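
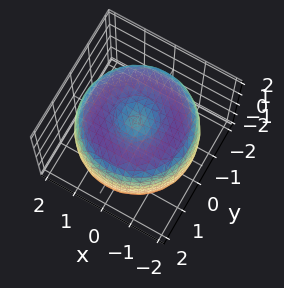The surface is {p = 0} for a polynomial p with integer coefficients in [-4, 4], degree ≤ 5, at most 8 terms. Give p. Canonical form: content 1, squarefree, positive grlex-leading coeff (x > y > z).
1. The degree is 4 — the shape is more complex than any degree-3 surface.
2. Symmetries: every cross-section ⟂ z is a circle, so x, y appear only via x² + y².
3. Checking where it meets the axes: a circular section at z = 1 has radius between 1 and 2; among the integer gridlines, it crosses the z-axis at z ∈ {-1, 1}.
4. Putting this together gives p.

x^4 + 2*x^2*y^2 + y^4 - 3*x^2 - 3*y^2 + 2*z^2 - 2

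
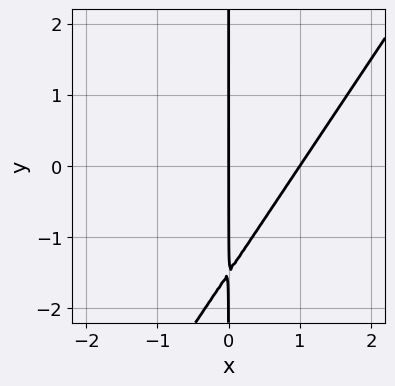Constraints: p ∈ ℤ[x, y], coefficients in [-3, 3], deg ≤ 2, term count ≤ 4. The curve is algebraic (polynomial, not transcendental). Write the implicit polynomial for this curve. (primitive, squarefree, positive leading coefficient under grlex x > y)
1. The degree is 2 — the shape is more complex than any degree-1 curve.
2. Against the integer gridlines: every point of the y-axis in the box is on the curve; among the integer gridlines, it crosses the x-axis at x ∈ {0, 1}.
3. Solving for integer coefficients yields p as stated.

3*x^2 - 2*x*y - 3*x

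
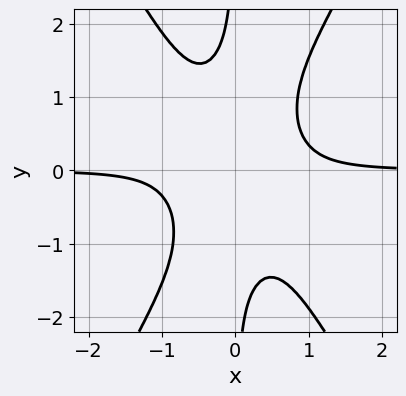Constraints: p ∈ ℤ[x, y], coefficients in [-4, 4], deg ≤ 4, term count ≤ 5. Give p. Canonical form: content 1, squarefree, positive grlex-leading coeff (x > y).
deg p = 4. The shape is more complex than any degree-3 curve.
From the visible intercepts: it misses every integer gridline on the x-axis; it misses every integer gridline on the y-axis.
Fitting integer coefficients to these (and the overall shape) gives p.

3*x^3*y - x*y^3 - 1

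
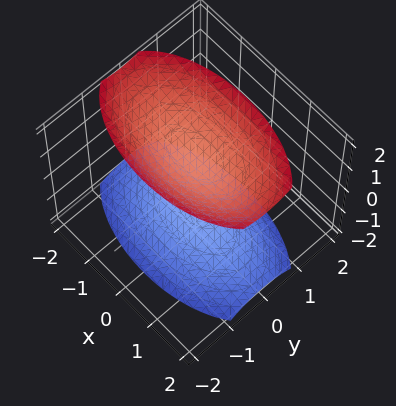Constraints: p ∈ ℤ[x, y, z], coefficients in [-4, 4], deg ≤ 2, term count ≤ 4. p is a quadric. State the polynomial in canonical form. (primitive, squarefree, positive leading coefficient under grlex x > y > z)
First, I count 2 distinct pieces.
Next, degree: two sheets facing apart; a quadric, so deg p = 2.
Next, symmetries: it's symmetric under z → −z, forcing even powers of z; the y ↦ −y reflection is a symmetry, so y appears only in even powers; mirror symmetry x ↦ −x ⇒ only even powers of x.
Next, from the axis intercepts and sections: no y-intercept at any integer in the box; it misses every integer gridline on the x-axis.
Finally, together with the visible shape, these determine p as stated.

x^2 + 3*y^2 - 2*z^2 + 3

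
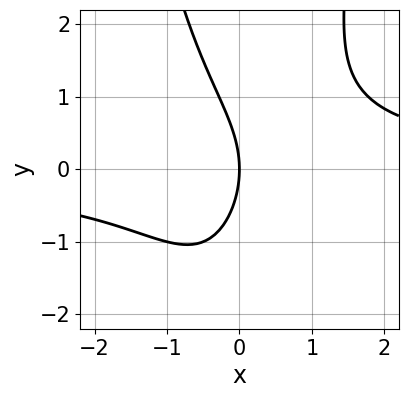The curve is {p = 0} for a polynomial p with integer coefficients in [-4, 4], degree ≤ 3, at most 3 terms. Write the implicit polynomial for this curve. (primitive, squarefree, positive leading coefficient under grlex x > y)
The degree is 3 — a generic line meets the curve in up to 3 points.
Against the integer gridlines: one y-axis crossing is at y = 0; it crosses the x-axis at the gridline x = 0.
Matching integer coefficients to the picture gives p.

2*x^2*y - y^2 - 3*x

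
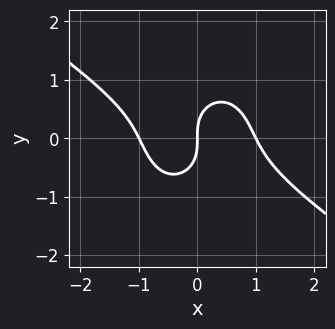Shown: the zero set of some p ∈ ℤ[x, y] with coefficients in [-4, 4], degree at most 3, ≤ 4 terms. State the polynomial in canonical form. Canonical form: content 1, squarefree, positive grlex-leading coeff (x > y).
First, the degree is 3 — the shape is more complex than any degree-2 curve.
Then, checking where it meets the axes: it meets the y-axis at y = 0 (among the integer gridlines); among the integer gridlines, it crosses the x-axis at x ∈ {-1, 0, 1}.
Finally, these observations pin down the coefficients.

x^3 + x^2*y + y^3 - x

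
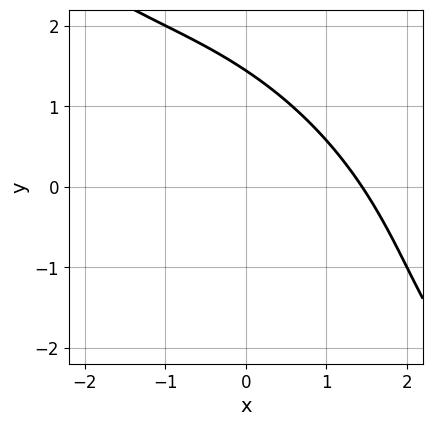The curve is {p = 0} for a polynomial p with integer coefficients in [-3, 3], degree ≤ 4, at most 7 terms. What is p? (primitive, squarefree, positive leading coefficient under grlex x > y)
x^3 + 2*x^2*y + 2*x*y^2 + y^3 - 3

The degree is 3 — no degree-2 curve has this shape.
Matching integer coefficients to the picture gives p.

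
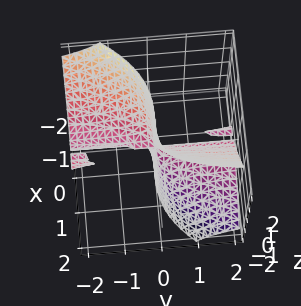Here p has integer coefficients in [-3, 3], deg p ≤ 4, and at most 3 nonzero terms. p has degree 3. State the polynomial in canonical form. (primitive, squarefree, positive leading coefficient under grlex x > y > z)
1. Degree: no degree-2 surface has this shape, so deg p = 3.
2. From the axis intercepts and sections: it meets the x-axis at x = 0 (among the integer gridlines); every point of the z-axis in the box is on the surface.
3. Fitting integer coefficients to these (and the overall shape) gives p. Check: (0, -2, 0) on the y-axis lies on the surface, and p(0, -2, 0) = 0. ✓

x^3 + x*y*z - y*z^2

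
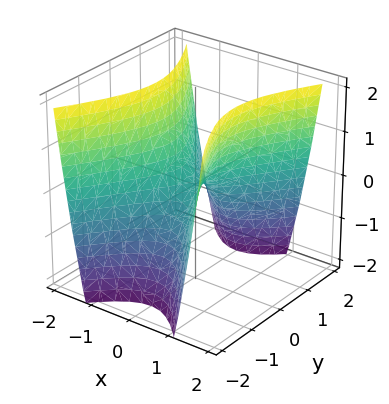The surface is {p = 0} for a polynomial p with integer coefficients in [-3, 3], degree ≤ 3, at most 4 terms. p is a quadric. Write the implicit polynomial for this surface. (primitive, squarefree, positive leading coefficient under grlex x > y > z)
2*x^2 - y^2 - z

First, the degree is 2 — a hyperbolic paraboloid; a quadric.
Next, symmetries: mirror symmetry y ↦ −y ⇒ only even powers of y; mirror symmetry x ↦ −x ⇒ only even powers of x.
Then, from the axis intercepts and sections: it meets the y-axis at y = 0 (among the integer gridlines); it meets the z-axis at z = 0 (among the integer gridlines); one x-axis crossing is at x = 0.
Finally, putting this together gives p.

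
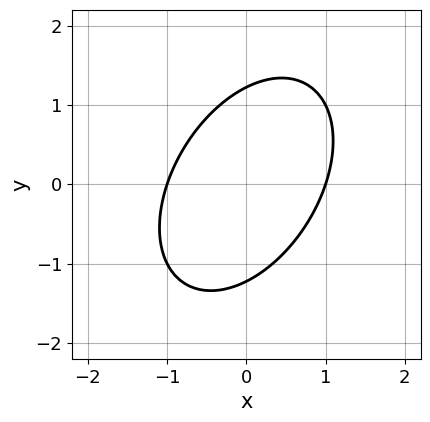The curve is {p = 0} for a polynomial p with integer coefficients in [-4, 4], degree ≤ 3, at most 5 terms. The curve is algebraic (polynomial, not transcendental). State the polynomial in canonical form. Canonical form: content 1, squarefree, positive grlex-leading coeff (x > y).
3*x^2 - 2*x*y + 2*y^2 - 3

First, the degree is 2 — the shape is more complex than any degree-1 curve.
Then, from the visible intercepts: the x-axis gridline crossings are at x ∈ {-1, 1}.
Finally, putting this together gives p.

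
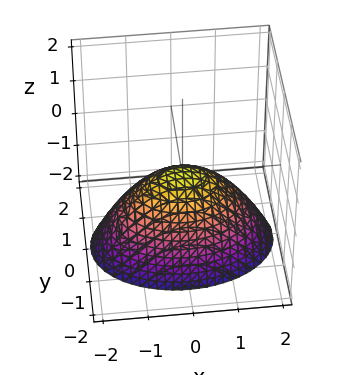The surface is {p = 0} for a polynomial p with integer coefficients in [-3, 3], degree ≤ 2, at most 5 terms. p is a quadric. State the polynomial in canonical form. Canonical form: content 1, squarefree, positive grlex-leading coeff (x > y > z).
x^2 + 2*y^2 + 2*z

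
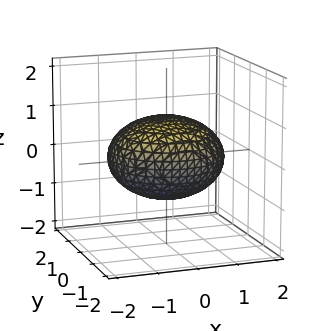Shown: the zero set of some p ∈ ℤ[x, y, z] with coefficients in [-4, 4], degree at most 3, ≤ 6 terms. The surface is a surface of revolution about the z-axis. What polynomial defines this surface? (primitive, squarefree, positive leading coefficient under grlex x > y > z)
x^2 + y^2 + 2*z^2 - 2

Degree: the shape is more complex than any degree-1 surface, so deg p = 2.
By symmetry, every cross-section ⟂ z is a circle, so x, y appear only via x² + y².
Observable constraints: a circular section at z = 0 has radius between 1 and 2; among the integer gridlines, it crosses the z-axis at z ∈ {-1, 1}.
Solving for integer coefficients yields p as stated.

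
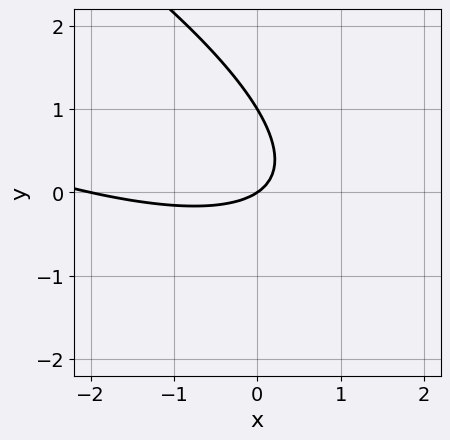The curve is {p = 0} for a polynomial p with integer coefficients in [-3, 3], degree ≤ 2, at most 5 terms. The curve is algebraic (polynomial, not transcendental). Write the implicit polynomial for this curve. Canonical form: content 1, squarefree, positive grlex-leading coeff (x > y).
x^2 + 3*x*y + 3*y^2 + 2*x - 3*y

The degree is 2 — the shape is more complex than any degree-1 curve.
Observable constraints: the y-axis gridline crossings are at y ∈ {0, 1}; among the integer gridlines, it crosses the x-axis at x ∈ {-2, 0}.
Matching integer coefficients to the picture gives p.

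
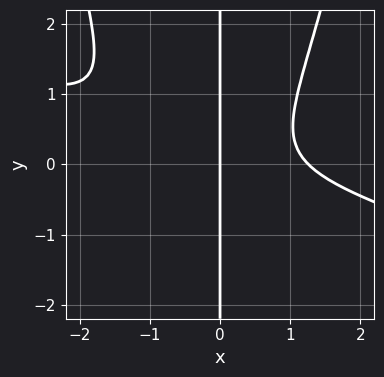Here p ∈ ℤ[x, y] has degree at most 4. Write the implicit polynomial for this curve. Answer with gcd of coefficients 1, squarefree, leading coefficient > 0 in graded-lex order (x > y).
x^4 + 3*x^3*y - 3*x*y^2 - 2*x

1. deg p = 4. The shape is more complex than any degree-3 curve.
2. From the axis intercepts and sections: it crosses the x-axis at the gridline x = 0; every point of the y-axis in the box is on the curve.
3. Fitting integer coefficients to these (and the overall shape) gives p.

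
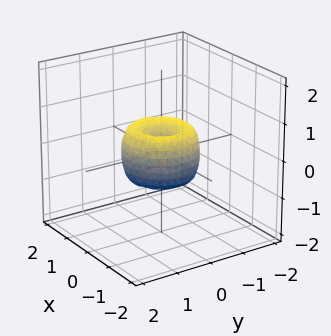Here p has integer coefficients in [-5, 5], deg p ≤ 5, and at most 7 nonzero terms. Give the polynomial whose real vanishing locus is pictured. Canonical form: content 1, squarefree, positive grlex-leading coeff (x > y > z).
2*x^4 + 4*x^2*y^2 + 2*y^4 - 2*x^2 - 2*y^2 + z^2

First, deg p = 4.
Then, by symmetry, the surface is invariant under rotation about z: p = q(x² + y², z).
Next, checking where it meets the axes: a circular section at z = 0 has radius exactly 1; the x-axis gridline crossings are at x ∈ {-1, 0, 1}.
Finally, fitting integer coefficients to these (and the overall shape) gives p.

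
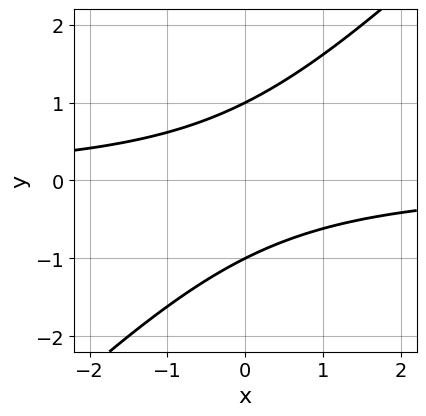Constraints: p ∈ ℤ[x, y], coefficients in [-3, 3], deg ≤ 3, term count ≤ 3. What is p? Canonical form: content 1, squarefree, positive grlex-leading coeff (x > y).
(a) Degree: a generic line meets the curve in up to 2 points, so deg p = 2.
(b) From the axis intercepts and sections: among the integer gridlines, it crosses the y-axis at y ∈ {-1, 1}; no x-intercept at any integer in the box.
(c) Together with the visible shape, these determine p as stated.

x*y - y^2 + 1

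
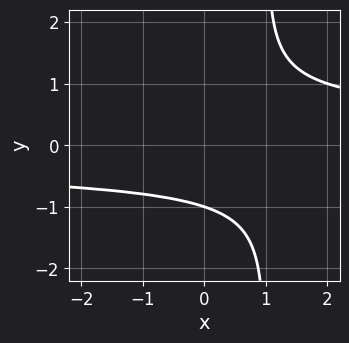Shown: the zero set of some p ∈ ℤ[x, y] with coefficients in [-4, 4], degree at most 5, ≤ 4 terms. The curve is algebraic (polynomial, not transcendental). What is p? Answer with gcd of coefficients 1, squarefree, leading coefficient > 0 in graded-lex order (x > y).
x*y^3 - y^3 - 1

The degree is 4 — no degree-3 curve has this shape.
From the axis intercepts and sections: no x-intercept at any integer in the box; it crosses the y-axis at the gridline y = -1.
Together with the visible shape, these determine p as stated.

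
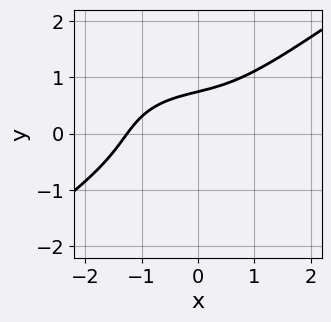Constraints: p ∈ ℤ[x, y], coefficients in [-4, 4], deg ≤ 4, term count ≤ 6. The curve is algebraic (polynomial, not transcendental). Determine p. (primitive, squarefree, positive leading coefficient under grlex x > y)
x^3 - 3*y^3 + 2*x*y - y + 2

The degree is 3 — a generic line meets the curve in up to 3 points.
Solving for integer coefficients yields p as stated.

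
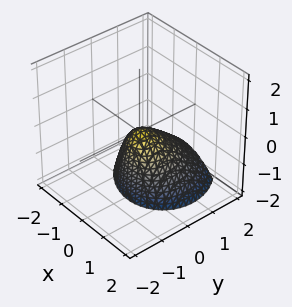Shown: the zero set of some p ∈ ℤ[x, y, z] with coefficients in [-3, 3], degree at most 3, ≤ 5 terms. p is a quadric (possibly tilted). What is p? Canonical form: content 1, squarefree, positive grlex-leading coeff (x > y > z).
First, degree: a generic line meets the surface in up to 2 points, so deg p = 2.
Next, from the visible intercepts: it meets the z-axis at z = 0 (among the integer gridlines); it crosses the y-axis at the gridline y = 0; it crosses the x-axis at the gridline x = 0.
Finally, these observations pin down the coefficients.

3*x^2 + x*y + 3*y^2 + 3*y*z + 2*z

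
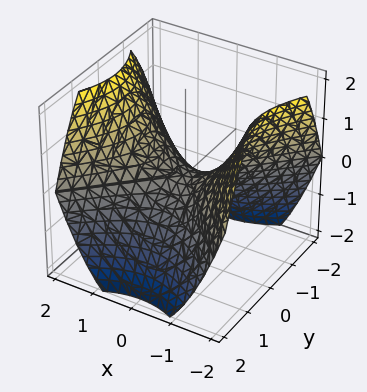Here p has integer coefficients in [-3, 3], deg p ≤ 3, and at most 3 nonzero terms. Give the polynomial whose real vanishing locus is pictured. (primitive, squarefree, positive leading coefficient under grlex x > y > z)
1. deg p = 2.
2. Symmetries: it's symmetric under y → −y, forcing even powers of y; it's symmetric under x → −x, forcing even powers of x.
3. Against the integer gridlines: it crosses the z-axis at the gridline z = 0; it meets the y-axis at y = 0 (among the integer gridlines); it crosses the x-axis at the gridline x = 0.
4. Matching integer coefficients to the picture gives p.

2*x^2 - 2*y^2 - 3*z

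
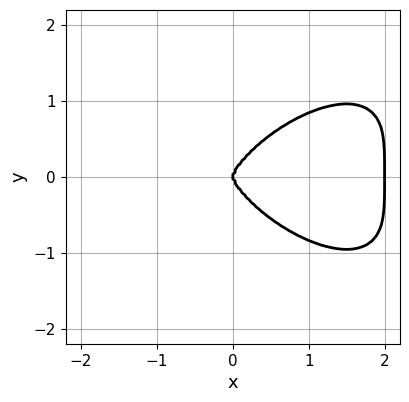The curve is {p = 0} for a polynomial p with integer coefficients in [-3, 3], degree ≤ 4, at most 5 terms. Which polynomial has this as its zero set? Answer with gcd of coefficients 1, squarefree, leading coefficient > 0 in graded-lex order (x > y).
deg p = 4.
Symmetries: mirror symmetry y ↦ −y ⇒ only even powers of y.
Against the integer gridlines: it crosses the y-axis at the gridline y = 0; among the integer gridlines, it crosses the x-axis at x ∈ {0, 2}.
Putting this together gives p.

x^4 + 2*y^4 - 2*x^3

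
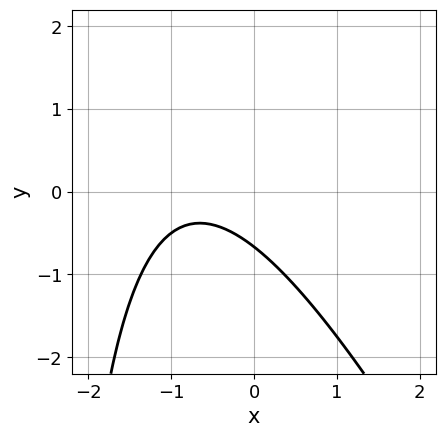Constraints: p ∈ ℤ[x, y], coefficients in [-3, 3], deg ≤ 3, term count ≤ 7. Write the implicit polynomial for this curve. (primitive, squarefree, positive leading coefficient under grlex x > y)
First, degree: a generic line meets the curve in up to 2 points, so deg p = 2.
Next, from the visible intercepts: no x-intercept at any integer in the box.
Finally, these observations pin down the coefficients.

2*x^2 + x*y + 3*x + 3*y + 2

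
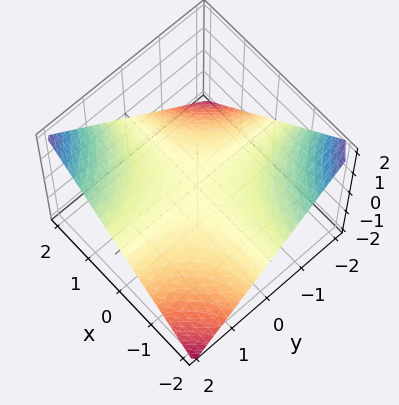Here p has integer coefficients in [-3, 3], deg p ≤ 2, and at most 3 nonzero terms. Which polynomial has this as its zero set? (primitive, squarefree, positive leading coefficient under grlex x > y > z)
x*y - 2*z

1. The degree is 2 — a hyperbolic paraboloid; a quadric.
2. From the visible intercepts: one z-axis crossing is at z = 0; the visible x-axis segment lies entirely on the surface.
3. Putting this together gives p. Check: (0, 1, 0) on the y-axis lies on the surface, and p(0, 1, 0) = 0. ✓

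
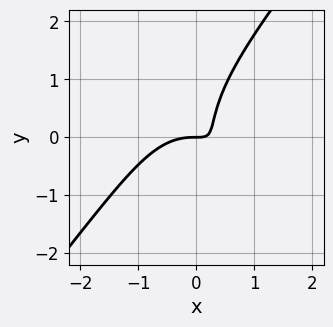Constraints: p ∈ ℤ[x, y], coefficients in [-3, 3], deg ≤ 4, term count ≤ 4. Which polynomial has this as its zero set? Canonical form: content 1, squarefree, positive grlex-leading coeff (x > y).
1. deg p = 3.
2. Reading off the gridlines: one y-axis crossing is at y = 0; it crosses the x-axis at the gridline x = 0.
3. Assembling these constraints gives the stated polynomial.

2*x^3 - y^3 + 3*x*y - y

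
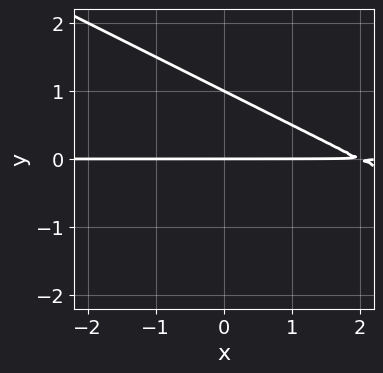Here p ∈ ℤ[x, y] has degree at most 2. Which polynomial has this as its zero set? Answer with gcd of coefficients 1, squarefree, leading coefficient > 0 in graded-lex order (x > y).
(a) The degree is 2 — a generic line meets the curve in up to 2 points.
(b) From the axis intercepts and sections: the y-axis gridline crossings are at y ∈ {0, 1}; the visible x-axis segment lies entirely on the curve.
(c) Together with the visible shape, these determine p as stated.

x*y + 2*y^2 - 2*y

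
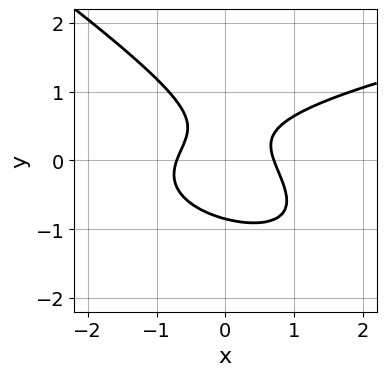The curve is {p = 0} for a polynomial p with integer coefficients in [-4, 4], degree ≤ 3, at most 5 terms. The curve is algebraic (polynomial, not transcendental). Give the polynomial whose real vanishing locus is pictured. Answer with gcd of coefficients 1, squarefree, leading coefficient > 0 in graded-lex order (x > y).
2*x*y^2 + 3*y^3 - 2*x^2 - y + 1

Degree: no degree-2 curve has this shape, so deg p = 3.
The integer polynomial consistent with all of this is the stated p.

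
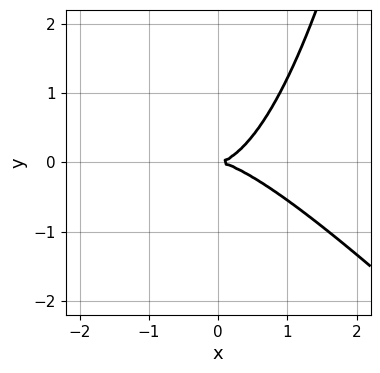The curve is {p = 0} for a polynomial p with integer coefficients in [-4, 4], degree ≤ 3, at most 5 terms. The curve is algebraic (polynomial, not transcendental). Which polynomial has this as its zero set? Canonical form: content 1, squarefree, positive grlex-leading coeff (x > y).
deg p = 3. The shape is more complex than any degree-2 curve.
Checking where it meets the axes: one y-axis crossing is at y = 0; one x-axis crossing is at x = 0.
Solving for integer coefficients yields p as stated.

2*x^3 + 2*x^2*y - 3*y^2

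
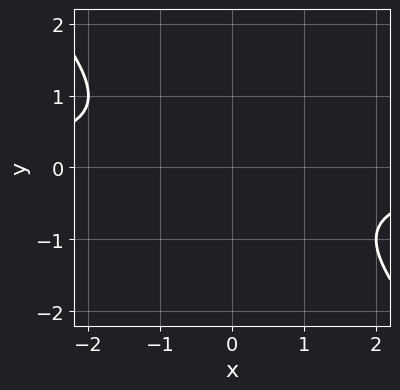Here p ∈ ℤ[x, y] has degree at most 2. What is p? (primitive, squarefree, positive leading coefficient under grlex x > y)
x*y + y^2 + 1

(a) Degree: no degree-1 curve has this shape, so deg p = 2.
(b) Checking where it meets the axes: no y-intercept at any integer in the box; no x-intercept at any integer in the box.
(c) Solving for integer coefficients yields p as stated.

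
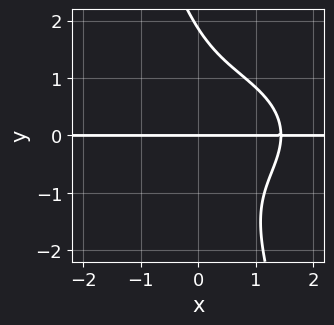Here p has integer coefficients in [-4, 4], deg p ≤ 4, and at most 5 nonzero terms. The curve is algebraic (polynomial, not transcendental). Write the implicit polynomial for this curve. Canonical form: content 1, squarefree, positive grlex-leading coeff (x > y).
x^3*y + 3*x*y^3 + y^4 - y^3 - 3*y

deg p = 4. A generic line meets the curve in up to 4 points.
Against the integer gridlines: one y-axis crossing is at y = 0; every point of the x-axis in the box is on the curve.
These observations pin down the coefficients.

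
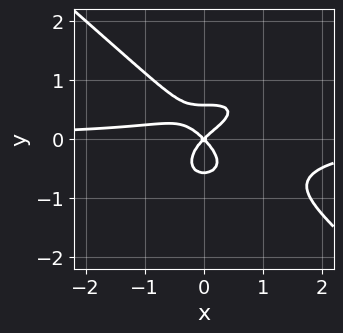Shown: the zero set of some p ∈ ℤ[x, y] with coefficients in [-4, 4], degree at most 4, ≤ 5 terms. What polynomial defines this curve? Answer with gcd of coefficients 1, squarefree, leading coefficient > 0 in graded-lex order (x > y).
(a) deg p = 4. No degree-3 curve has this shape.
(b) From the axis intercepts and sections: it meets the x-axis at x = 0 (among the integer gridlines); one y-axis crossing is at y = 0.
(c) These observations pin down the coefficients.

2*x^3*y + 3*y^4 - 2*x^2*y + x^2 - y^2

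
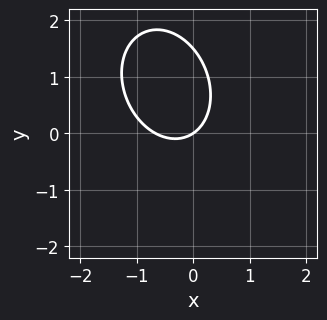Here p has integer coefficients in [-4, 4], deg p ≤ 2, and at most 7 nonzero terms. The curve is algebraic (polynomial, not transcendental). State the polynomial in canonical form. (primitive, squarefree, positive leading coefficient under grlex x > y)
3*x^2 + x*y + 2*y^2 + 2*x - 3*y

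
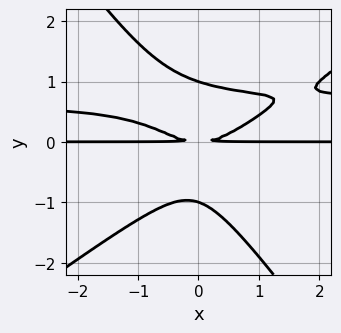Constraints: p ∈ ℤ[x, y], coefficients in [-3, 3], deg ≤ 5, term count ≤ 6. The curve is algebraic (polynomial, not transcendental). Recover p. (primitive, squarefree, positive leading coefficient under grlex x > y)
3*x^2*y^2 - 2*x*y^3 - 3*y^4 - 2*x^2*y + 3*y^2

Degree: the shape is more complex than any degree-3 curve, so deg p = 4.
From the axis intercepts and sections: among the integer gridlines, it crosses the y-axis at y ∈ {-1, 1}; the visible x-axis segment lies entirely on the curve.
Putting this together gives p.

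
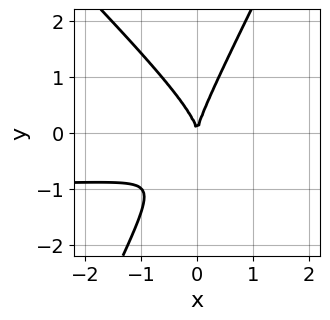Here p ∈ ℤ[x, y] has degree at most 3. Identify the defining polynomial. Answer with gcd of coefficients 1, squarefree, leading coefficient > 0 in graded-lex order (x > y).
2*x^2*y + x*y^2 - y^3 + 2*x^2

(a) deg p = 3.
(b) Against the integer gridlines: one y-axis crossing is at y = 0; it meets the x-axis at x = 0 (among the integer gridlines).
(c) Matching integer coefficients to the picture gives p.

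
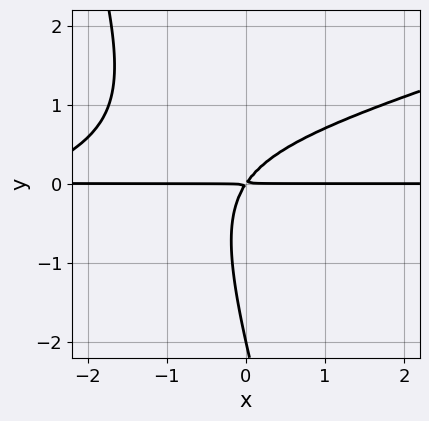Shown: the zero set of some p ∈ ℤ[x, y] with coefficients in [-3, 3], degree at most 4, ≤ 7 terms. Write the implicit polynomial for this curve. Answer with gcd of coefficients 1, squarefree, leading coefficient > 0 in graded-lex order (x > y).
x^2*y - 3*x*y^2 - y^3 + 3*x*y - 2*y^2

(a) deg p = 3. The shape is more complex than any degree-2 curve.
(b) From the axis intercepts and sections: it meets the y-axis at y = -2 (among the integer gridlines); every point of the x-axis in the box is on the curve.
(c) Putting this together gives p.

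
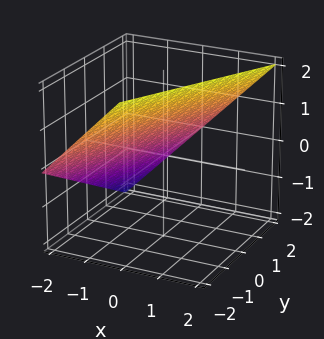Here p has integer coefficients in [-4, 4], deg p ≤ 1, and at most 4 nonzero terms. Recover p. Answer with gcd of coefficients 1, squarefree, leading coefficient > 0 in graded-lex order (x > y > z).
2*x - y - 2*z + 2

Degree: every cross-section is a straight line — this is a plane, so deg p = 1.
Checking where it meets the axes: it meets the z-axis at z = 1 (among the integer gridlines); one x-axis crossing is at x = -1; it meets the y-axis at y = 2 (among the integer gridlines).
These observations pin down the coefficients.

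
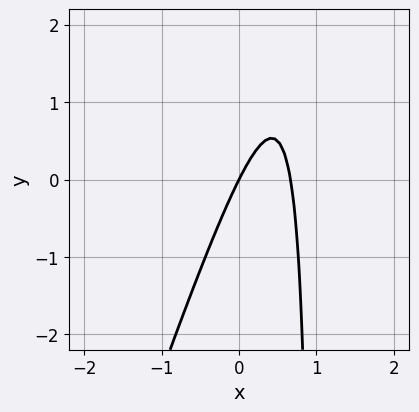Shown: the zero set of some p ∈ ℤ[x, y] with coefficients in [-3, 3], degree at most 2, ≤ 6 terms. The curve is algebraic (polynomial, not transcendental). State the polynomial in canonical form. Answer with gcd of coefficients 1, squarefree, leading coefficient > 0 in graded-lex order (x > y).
3*x^2 - x*y - 2*x + y

First, deg p = 2.
Then, against the integer gridlines: it crosses the x-axis at the gridline x = 0; it crosses the y-axis at the gridline y = 0.
Finally, putting this together gives p.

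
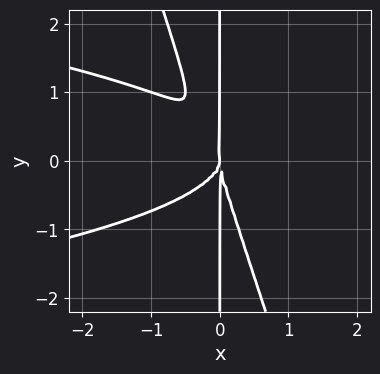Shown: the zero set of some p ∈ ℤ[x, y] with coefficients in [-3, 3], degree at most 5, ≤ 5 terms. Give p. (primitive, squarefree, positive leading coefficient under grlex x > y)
3*x^2*y^2 + x*y^3 + 2*x^3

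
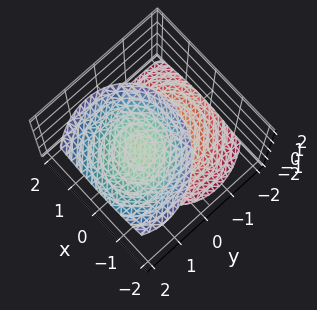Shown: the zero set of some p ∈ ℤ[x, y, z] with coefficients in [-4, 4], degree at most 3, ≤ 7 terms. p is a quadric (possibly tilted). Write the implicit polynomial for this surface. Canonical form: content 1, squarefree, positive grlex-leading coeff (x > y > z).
(a) There are 2 components. Treating them together as one polynomial.
(b) Degree: a generic line meets the surface in up to 2 points, so deg p = 2.
(c) From the visible intercepts: the surface avoids every integer x-axis point in the box; it misses every integer gridline on the y-axis.
(d) Matching integer coefficients to the picture gives p. Check: (0, 0, -1) on the z-axis lies on the surface, and p(0, 0, -1) = 0. ✓

3*x^2 + x*y + 3*y^2 - 3*y*z - 2*z^2 + 2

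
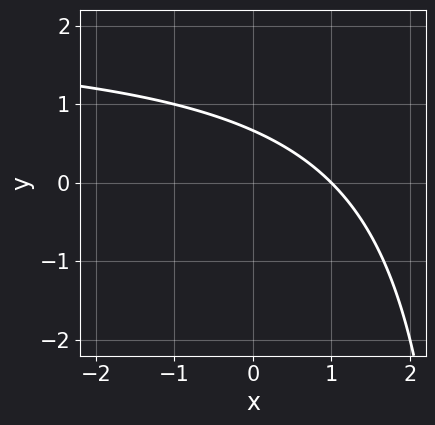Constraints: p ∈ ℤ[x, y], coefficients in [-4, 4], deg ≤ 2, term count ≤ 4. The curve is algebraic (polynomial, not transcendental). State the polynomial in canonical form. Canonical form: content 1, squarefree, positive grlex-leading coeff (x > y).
x*y - 2*x - 3*y + 2

Degree: the shape is more complex than any degree-1 curve, so deg p = 2.
Reading off the gridlines: it meets the x-axis at x = 1 (among the integer gridlines).
Matching integer coefficients to the picture gives p.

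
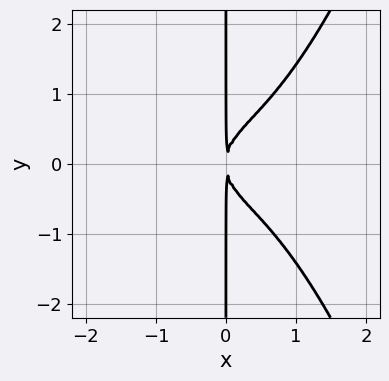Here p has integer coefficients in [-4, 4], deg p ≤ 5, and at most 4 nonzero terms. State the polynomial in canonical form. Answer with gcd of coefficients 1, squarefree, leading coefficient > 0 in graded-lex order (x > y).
(a) deg p = 4. The shape is more complex than any degree-3 curve.
(b) Symmetries: the y ↦ −y reflection is a symmetry, so y appears only in even powers.
(c) From the visible intercepts: every point of the y-axis in the box is on the curve.
(d) These observations pin down the coefficients.

x^4 - x*y^2 + x^2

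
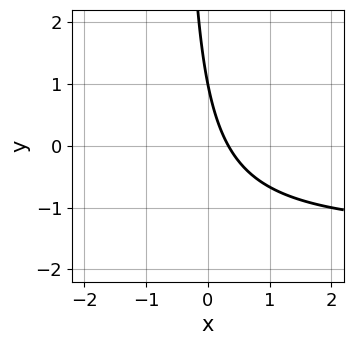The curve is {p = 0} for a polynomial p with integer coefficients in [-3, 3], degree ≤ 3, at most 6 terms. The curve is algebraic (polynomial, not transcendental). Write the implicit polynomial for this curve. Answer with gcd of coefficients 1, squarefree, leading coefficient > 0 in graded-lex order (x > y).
2*x*y + 3*x + y - 1

(a) Degree: a generic line meets the curve in up to 2 points, so deg p = 2.
(b) Checking where it meets the axes: it crosses the y-axis at the gridline y = 1.
(c) Solving for integer coefficients yields p as stated.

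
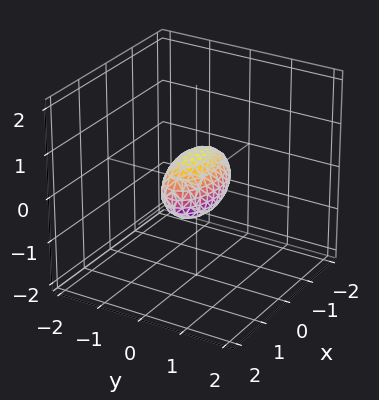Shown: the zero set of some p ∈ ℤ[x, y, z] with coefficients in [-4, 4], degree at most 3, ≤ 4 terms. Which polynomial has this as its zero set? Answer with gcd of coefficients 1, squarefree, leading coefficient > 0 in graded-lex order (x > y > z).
1. Degree: bounded and convex; a quadric, so deg p = 2.
2. Symmetries: mirror symmetry x ↦ −x ⇒ only even powers of x; mirror symmetry z ↦ −z ⇒ only even powers of z; the y ↦ −y reflection is a symmetry, so y appears only in even powers.
3. Against the integer gridlines: the x-axis gridline crossings are at x ∈ {-1, 1}.
4. These observations pin down the coefficients.

x^2 + 3*y^2 + 2*z^2 - 1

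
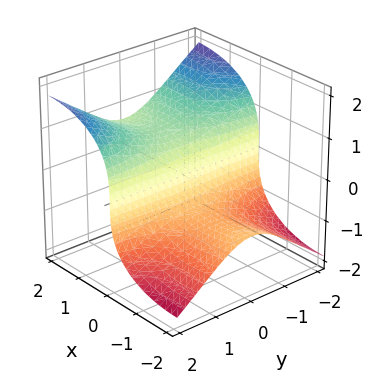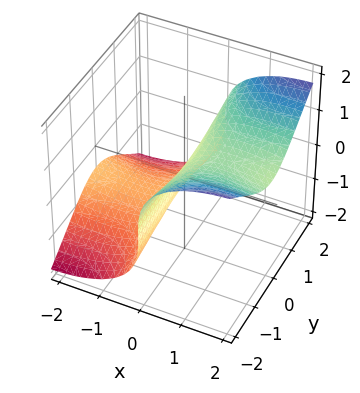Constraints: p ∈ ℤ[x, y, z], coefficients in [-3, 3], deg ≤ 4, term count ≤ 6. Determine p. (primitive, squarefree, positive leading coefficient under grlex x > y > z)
(a) Degree: no degree-2 surface has this shape, so deg p = 3.
(b) Reading off the gridlines: it crosses the x-axis at the gridline x = 0; one z-axis crossing is at z = 0.
(c) Assembling these constraints gives the stated polynomial. Check: (0, -1, 0) on the y-axis lies on the surface, and p(0, -1, 0) = 0. ✓

2*x^2*z - 3*x*y^2 + 3*z^3 - 3*x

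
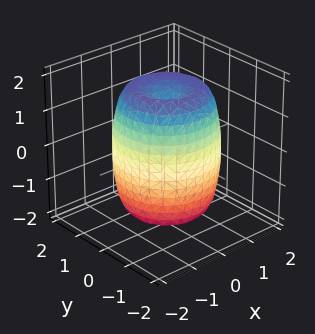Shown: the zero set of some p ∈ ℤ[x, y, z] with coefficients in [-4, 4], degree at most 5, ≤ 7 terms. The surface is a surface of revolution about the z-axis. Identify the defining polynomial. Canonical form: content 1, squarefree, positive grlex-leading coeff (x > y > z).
(a) The degree is 4 — no degree-3 surface has this shape.
(b) Symmetries: the z-axis is an axis of rotation, so x and y enter only as x² + y².
(c) From the visible intercepts: a circular section at z = 0 has radius between 1 and 2.
(d) These observations pin down the coefficients.

2*x^4 + 4*x^2*y^2 + 2*y^4 - 3*x^2 - 3*y^2 + z^2 - 2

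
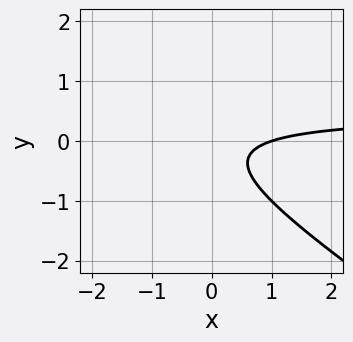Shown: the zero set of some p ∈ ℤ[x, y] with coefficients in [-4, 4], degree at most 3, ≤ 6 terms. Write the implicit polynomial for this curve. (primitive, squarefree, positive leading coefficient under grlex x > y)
2*x*y + 3*y^2 - x + y + 1

First, deg p = 2. The shape is more complex than any degree-1 curve.
Next, reading off the gridlines: one x-axis crossing is at x = 1; no y-intercept at any integer in the box.
Finally, matching integer coefficients to the picture gives p.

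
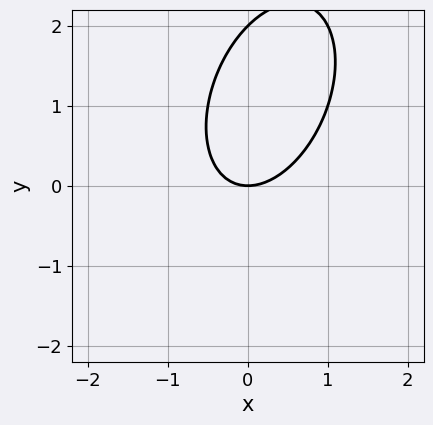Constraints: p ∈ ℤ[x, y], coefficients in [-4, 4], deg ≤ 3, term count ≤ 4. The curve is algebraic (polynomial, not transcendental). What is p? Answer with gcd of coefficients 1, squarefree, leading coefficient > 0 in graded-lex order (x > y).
1. deg p = 2. No degree-1 curve has this shape.
2. Checking where it meets the axes: among the integer gridlines, it crosses the y-axis at y ∈ {0, 2}; it meets the x-axis at x = 0 (among the integer gridlines).
3. Assembling these constraints gives the stated polynomial.

2*x^2 - x*y + y^2 - 2*y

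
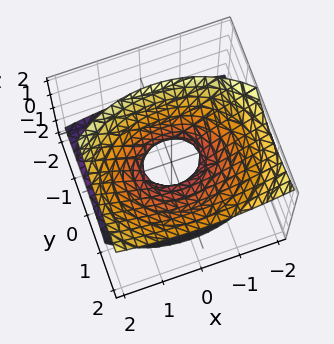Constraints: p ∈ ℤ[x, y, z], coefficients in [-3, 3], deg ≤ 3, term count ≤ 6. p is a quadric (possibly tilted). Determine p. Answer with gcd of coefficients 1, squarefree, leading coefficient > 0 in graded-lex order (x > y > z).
2*x^2 + 3*y^2 - 3*y*z - 3*z^2 - 1

(a) The degree is 2 — a generic line meets the surface in up to 2 points.
(b) Checking where it meets the axes: the surface avoids every integer z-axis point in the box.
(c) The integer polynomial consistent with all of this is the stated p.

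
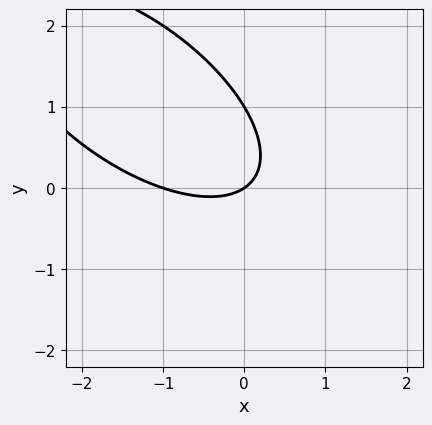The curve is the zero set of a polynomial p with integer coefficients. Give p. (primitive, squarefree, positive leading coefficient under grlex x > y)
2*x^2 + 3*x*y + 3*y^2 + 2*x - 3*y

1. deg p = 2. A generic line meets the curve in up to 2 points.
2. Against the integer gridlines: the y-axis gridline crossings are at y ∈ {0, 1}; the x-axis gridline crossings are at x ∈ {-1, 0}.
3. Solving for integer coefficients yields p as stated.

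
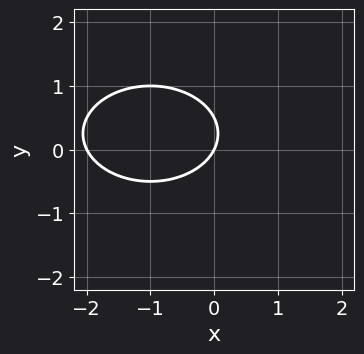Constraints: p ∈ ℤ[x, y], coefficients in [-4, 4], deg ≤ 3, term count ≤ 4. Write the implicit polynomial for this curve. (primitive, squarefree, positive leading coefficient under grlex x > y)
x^2 + 2*y^2 + 2*x - y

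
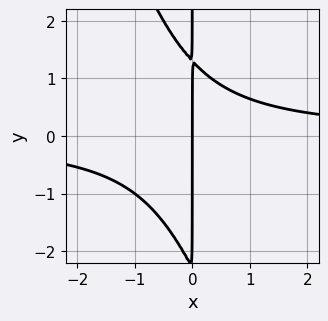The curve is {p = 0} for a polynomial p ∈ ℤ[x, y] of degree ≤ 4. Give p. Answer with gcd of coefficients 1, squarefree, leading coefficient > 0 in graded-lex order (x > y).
(a) The degree is 3 — no degree-2 curve has this shape.
(b) Reading off the gridlines: one x-axis crossing is at x = 0; every point of the y-axis in the box is on the curve.
(c) Matching integer coefficients to the picture gives p.

3*x^2*y + x*y^2 + x*y - 3*x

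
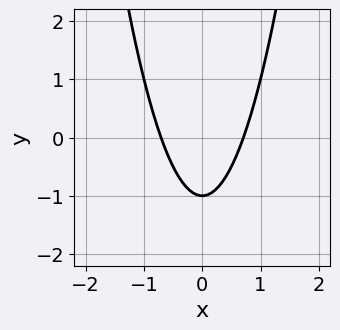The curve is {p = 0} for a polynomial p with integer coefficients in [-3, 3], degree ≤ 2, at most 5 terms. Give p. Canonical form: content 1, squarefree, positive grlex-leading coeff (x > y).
2*x^2 - y - 1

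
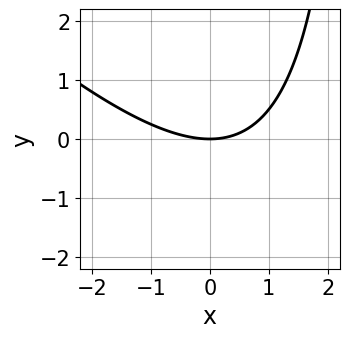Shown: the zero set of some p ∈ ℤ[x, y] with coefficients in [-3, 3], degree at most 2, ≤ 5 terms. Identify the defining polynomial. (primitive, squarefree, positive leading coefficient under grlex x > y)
x^2 + x*y - 3*y

1. The degree is 2 — the shape is more complex than any degree-1 curve.
2. Against the integer gridlines: it meets the y-axis at y = 0 (among the integer gridlines); it crosses the x-axis at the gridline x = 0.
3. These observations pin down the coefficients.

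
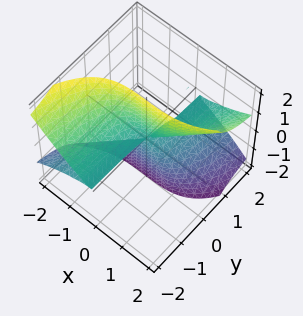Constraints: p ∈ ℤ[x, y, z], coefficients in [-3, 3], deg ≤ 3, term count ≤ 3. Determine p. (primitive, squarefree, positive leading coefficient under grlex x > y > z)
1. The degree is 3 — a generic line meets the surface in up to 3 points.
2. From the visible intercepts: every point of the y-axis in the box is on the surface; it crosses the x-axis at the gridline x = 0.
3. Solving for integer coefficients yields p as stated. Check: (0, 0, 2) on the z-axis lies on the surface, and p(0, 0, 2) = 0. ✓

x^3 - x*y*z - 3*y*z^2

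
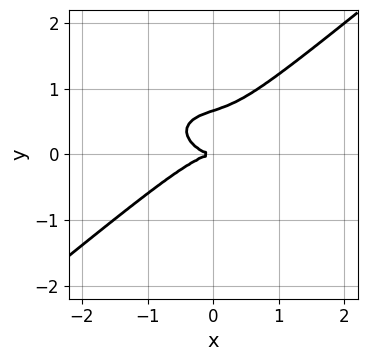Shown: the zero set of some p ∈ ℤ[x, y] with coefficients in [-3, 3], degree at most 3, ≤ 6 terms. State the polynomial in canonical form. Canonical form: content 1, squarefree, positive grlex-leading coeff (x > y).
x^3 + x*y^2 - 3*y^3 + 2*y^2

1. deg p = 3. A generic line meets the curve in up to 3 points.
2. From the axis intercepts and sections: one x-axis crossing is at x = 0; one y-axis crossing is at y = 0.
3. These observations pin down the coefficients.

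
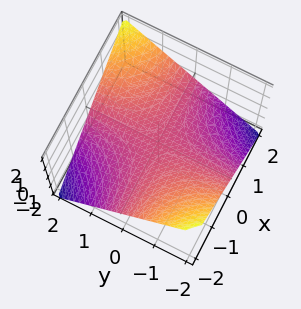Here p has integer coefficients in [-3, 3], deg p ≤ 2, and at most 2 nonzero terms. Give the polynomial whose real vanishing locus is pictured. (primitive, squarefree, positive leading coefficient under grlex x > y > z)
x*y - 2*z

First, the degree is 2 — a saddle surface; a quadric.
Then, against the integer gridlines: one z-axis crossing is at z = 0; the visible x-axis segment lies entirely on the surface.
Finally, these observations pin down the coefficients.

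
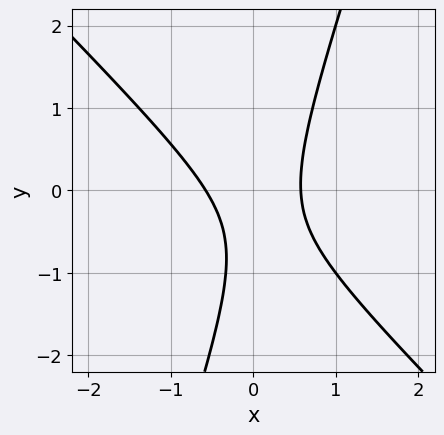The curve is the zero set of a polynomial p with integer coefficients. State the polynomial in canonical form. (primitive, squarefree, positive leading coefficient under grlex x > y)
3*x^2 + 2*x*y - y^2 - y - 1

1. The degree is 2 — a generic line meets the curve in up to 2 points.
2. Observable constraints: the curve avoids every integer y-axis point in the box.
3. Together with the visible shape, these determine p as stated.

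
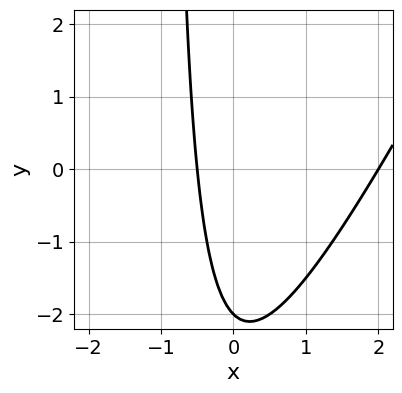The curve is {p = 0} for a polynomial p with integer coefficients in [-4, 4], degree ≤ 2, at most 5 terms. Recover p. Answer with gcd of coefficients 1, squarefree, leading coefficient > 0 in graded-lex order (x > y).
First, the degree is 2 — no degree-1 curve has this shape.
Next, against the integer gridlines: it meets the x-axis at x = 2 (among the integer gridlines); it crosses the y-axis at the gridline y = -2.
Finally, putting this together gives p.

2*x^2 - x*y - 3*x - y - 2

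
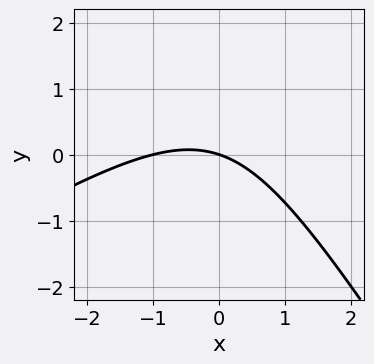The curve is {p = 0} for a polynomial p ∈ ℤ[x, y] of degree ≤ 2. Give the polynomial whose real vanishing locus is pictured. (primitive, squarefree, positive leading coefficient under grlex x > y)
x^2 - x*y - y^2 + x + 3*y

(a) deg p = 2. A generic line meets the curve in up to 2 points.
(b) From the visible intercepts: among the integer gridlines, it crosses the x-axis at x ∈ {-1, 0}; it meets the y-axis at y = 0 (among the integer gridlines).
(c) The integer polynomial consistent with all of this is the stated p.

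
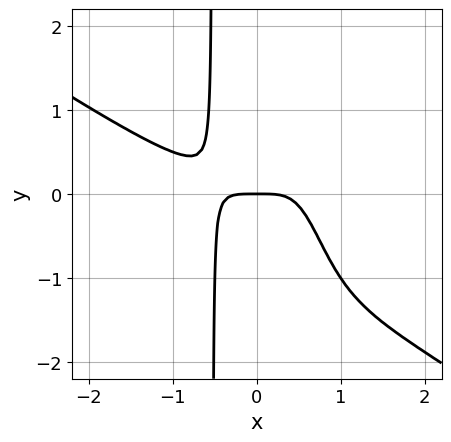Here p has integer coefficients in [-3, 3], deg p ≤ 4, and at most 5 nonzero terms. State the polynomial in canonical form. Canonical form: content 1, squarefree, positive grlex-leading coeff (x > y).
(a) deg p = 4.
(b) From the visible intercepts: it crosses the y-axis at the gridline y = 0; it meets the x-axis at x = 0 (among the integer gridlines).
(c) Together with the visible shape, these determine p as stated.

2*x^4 + 3*x^3*y - 2*x^2*y + y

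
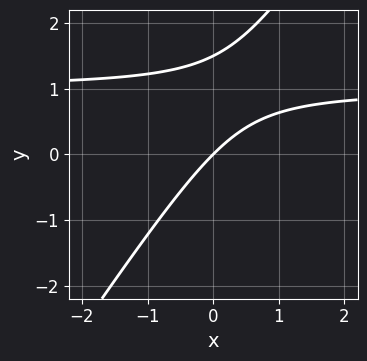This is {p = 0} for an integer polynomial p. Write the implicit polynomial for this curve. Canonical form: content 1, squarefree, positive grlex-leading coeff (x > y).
3*x*y - 2*y^2 - 3*x + 3*y

First, degree: the shape is more complex than any degree-1 curve, so deg p = 2.
Next, checking where it meets the axes: it crosses the y-axis at the gridline y = 0; one x-axis crossing is at x = 0.
Finally, assembling these constraints gives the stated polynomial.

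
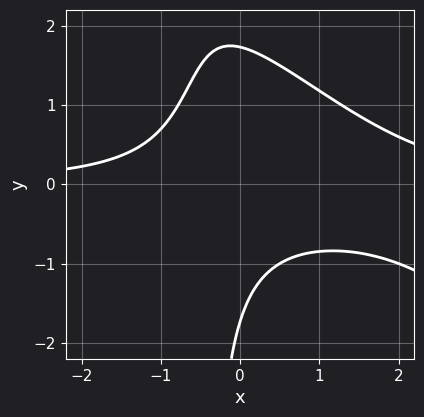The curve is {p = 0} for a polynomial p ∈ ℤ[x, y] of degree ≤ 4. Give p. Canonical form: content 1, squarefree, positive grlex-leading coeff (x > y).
2*x^2*y + 2*x*y^2 - 3*x*y + y^2 - 3

First, degree: the shape is more complex than any degree-2 curve, so deg p = 3.
Then, reading off the gridlines: the curve avoids every integer x-axis point in the box.
Finally, the integer polynomial consistent with all of this is the stated p.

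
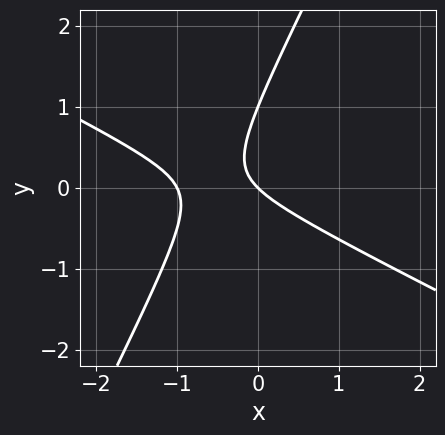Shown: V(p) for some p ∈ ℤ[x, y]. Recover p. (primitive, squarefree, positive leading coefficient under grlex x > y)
2*x^2 + 3*x*y - 2*y^2 + 2*x + 2*y

(a) The degree is 2 — a generic line meets the curve in up to 2 points.
(b) Against the integer gridlines: the y-axis gridline crossings are at y ∈ {0, 1}; the x-axis gridline crossings are at x ∈ {-1, 0}.
(c) Fitting integer coefficients to these (and the overall shape) gives p.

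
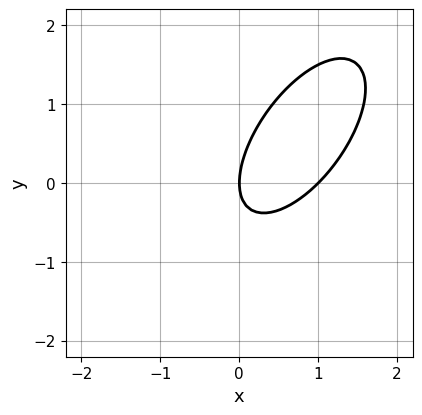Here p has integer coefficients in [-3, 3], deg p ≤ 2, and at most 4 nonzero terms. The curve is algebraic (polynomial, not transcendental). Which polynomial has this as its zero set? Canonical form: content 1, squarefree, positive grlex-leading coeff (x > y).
3*x^2 - 3*x*y + 2*y^2 - 3*x

1. deg p = 2. A generic line meets the curve in up to 2 points.
2. Checking where it meets the axes: the x-axis gridline crossings are at x ∈ {0, 1}; it crosses the y-axis at the gridline y = 0.
3. The integer polynomial consistent with all of this is the stated p.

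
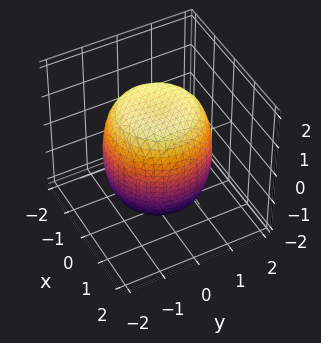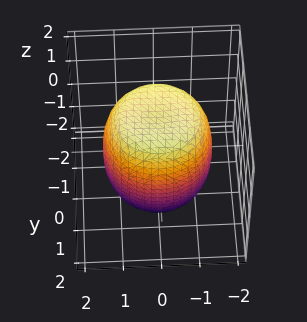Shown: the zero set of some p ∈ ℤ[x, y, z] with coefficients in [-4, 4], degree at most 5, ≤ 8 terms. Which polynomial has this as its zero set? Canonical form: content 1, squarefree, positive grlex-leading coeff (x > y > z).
x^4 + 2*x^2*y^2 + y^4 - x^2 - y^2 + z^2 - 2

1. Degree: the shape is more complex than any degree-3 surface, so deg p = 4.
2. By symmetry, the surface is invariant under rotation about z: p = q(x² + y², z).
3. From the axis intercepts and sections: a circular section at z = -1 has radius between 1 and 2.
4. Fitting integer coefficients to these (and the overall shape) gives p.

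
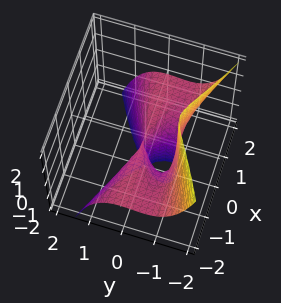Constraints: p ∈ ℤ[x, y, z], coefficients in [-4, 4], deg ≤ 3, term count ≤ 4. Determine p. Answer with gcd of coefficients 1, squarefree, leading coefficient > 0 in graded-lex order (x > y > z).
Degree: a generic line meets the surface in up to 3 points, so deg p = 3.
From the visible intercepts: every point of the x-axis in the box is on the surface; every point of the z-axis in the box is on the surface.
Together with the visible shape, these determine p as stated. Check: (0, -1, 0) on the y-axis lies on the surface, and p(0, -1, 0) = 0. ✓

x^2*z + 2*y^3 + 2*y^2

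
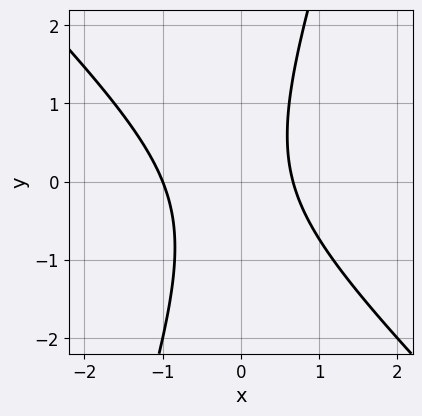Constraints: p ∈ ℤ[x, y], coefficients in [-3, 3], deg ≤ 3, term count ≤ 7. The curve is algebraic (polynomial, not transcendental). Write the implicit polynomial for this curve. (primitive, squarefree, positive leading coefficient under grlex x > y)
Degree: the shape is more complex than any degree-1 curve, so deg p = 2.
Checking where it meets the axes: one x-axis crossing is at x = -1; it misses every integer gridline on the y-axis.
Matching integer coefficients to the picture gives p.

3*x^2 + 2*x*y - y^2 + x - 2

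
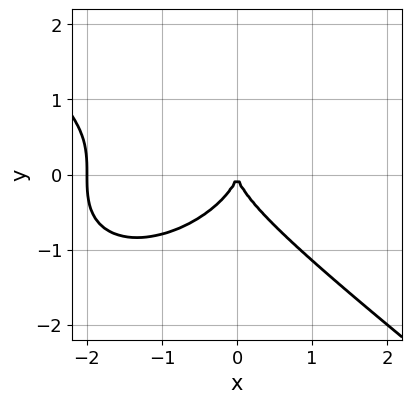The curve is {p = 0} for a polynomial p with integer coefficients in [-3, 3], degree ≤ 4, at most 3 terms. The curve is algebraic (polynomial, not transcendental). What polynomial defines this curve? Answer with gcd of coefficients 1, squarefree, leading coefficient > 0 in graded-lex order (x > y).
x^3 + 2*y^3 + 2*x^2

1. The degree is 3 — the shape is more complex than any degree-2 curve.
2. Observable constraints: it meets the y-axis at y = 0 (among the integer gridlines); among the integer gridlines, it crosses the x-axis at x ∈ {-2, 0}.
3. Together with the visible shape, these determine p as stated.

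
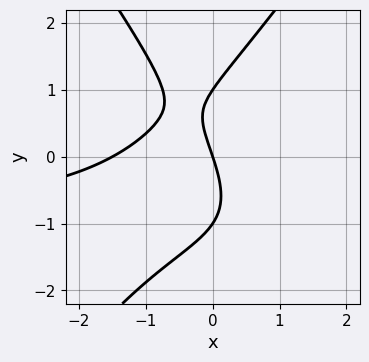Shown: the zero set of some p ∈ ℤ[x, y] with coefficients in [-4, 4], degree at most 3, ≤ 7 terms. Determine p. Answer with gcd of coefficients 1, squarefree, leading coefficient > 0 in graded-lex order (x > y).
First, the degree is 3 — no degree-2 curve has this shape.
Then, from the axis intercepts and sections: among the integer gridlines, it crosses the y-axis at y ∈ {-1, 0, 1}; one x-axis crossing is at x = 0.
Finally, matching integer coefficients to the picture gives p.

2*x^2*y - y^3 + 2*x^2 + 3*x + y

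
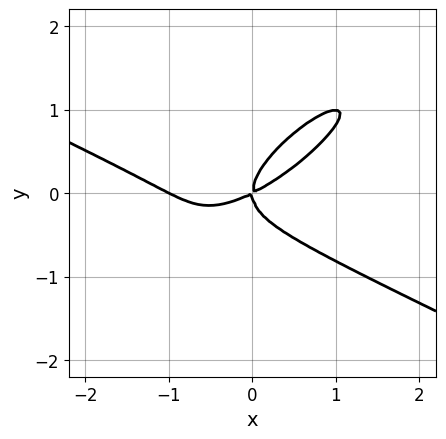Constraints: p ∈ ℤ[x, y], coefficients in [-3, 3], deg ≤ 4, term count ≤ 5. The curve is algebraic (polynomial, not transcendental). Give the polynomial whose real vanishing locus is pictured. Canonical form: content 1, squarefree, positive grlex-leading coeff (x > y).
x^3 - 3*x*y^2 + 3*y^3 + x^2 - 2*x*y

1. The degree is 3 — no degree-2 curve has this shape.
2. From the axis intercepts and sections: one y-axis crossing is at y = 0; the x-axis gridline crossings are at x ∈ {-1, 0}.
3. Together with the visible shape, these determine p as stated.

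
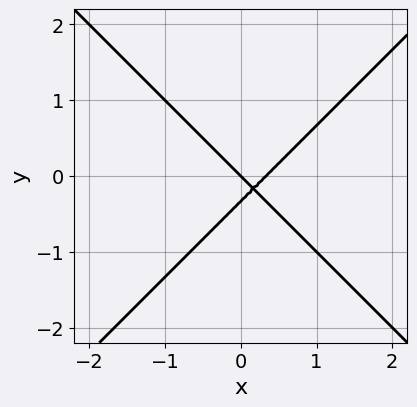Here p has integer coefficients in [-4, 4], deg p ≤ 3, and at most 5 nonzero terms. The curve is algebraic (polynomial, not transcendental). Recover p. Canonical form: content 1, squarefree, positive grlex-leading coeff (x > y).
3*x^2 - 3*y^2 - x - y

Degree: no degree-1 curve has this shape, so deg p = 2.
Observable constraints: one y-axis crossing is at y = 0; one x-axis crossing is at x = 0.
The integer polynomial consistent with all of this is the stated p.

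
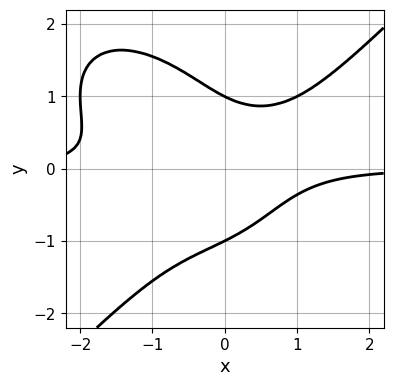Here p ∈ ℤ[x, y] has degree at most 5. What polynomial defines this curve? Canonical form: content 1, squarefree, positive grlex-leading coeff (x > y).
x^3*y - y^4 + x^2*y - 2*x*y^2 + 1

deg p = 4. No degree-3 curve has this shape.
From the visible intercepts: it misses every integer gridline on the x-axis; the y-axis gridline crossings are at y ∈ {-1, 1}.
Together with the visible shape, these determine p as stated.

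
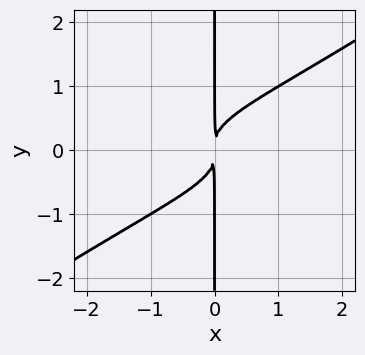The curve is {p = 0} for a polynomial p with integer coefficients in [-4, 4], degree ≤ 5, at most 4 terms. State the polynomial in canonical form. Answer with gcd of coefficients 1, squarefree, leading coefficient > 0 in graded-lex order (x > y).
2*x^2*y^2 - 3*x*y^3 + x^2

First, deg p = 4. The shape is more complex than any degree-3 curve.
Next, observable constraints: the visible y-axis segment lies entirely on the curve.
Finally, putting this together gives p.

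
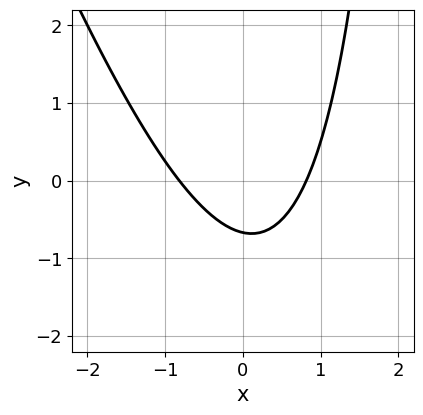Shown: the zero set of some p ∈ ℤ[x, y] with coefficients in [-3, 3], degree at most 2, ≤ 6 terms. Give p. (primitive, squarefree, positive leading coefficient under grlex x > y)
deg p = 2. The shape is more complex than any degree-1 curve.
Matching integer coefficients to the picture gives p.

3*x^2 + x*y - 3*y - 2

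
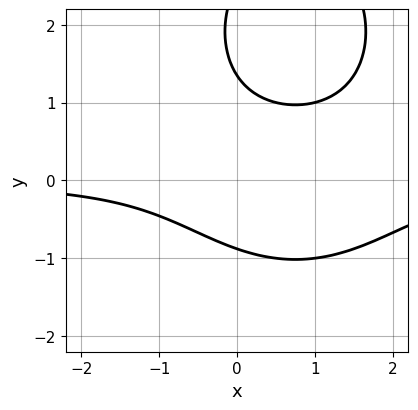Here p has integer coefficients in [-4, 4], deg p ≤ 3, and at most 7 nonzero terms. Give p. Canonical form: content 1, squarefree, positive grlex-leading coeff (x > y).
2*x^2*y + y^3 - 3*x*y - 3*y^2 + 3

(a) The degree is 3 — the shape is more complex than any degree-2 curve.
(b) From the axis intercepts and sections: no x-intercept at any integer in the box.
(c) Solving for integer coefficients yields p as stated.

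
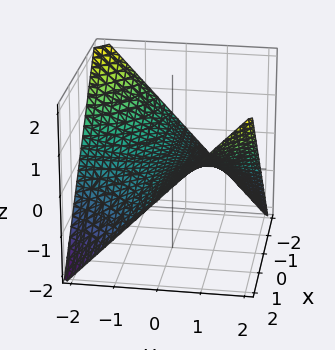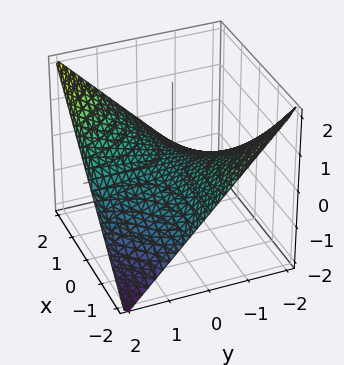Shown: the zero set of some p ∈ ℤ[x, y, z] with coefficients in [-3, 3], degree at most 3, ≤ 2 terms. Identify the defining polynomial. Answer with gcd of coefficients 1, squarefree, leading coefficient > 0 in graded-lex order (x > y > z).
First, degree: a hyperbolic paraboloid; a quadric, so deg p = 2.
Then, against the integer gridlines: every point of the x-axis in the box is on the surface; the visible y-axis segment lies entirely on the surface.
Finally, together with the visible shape, these determine p as stated.

x*y - 2*z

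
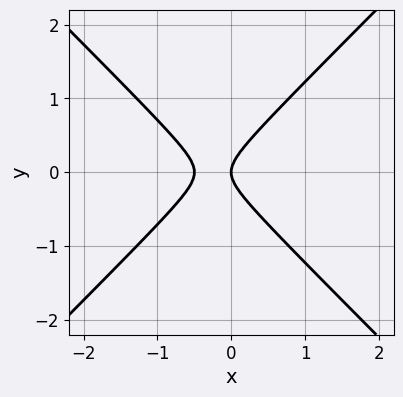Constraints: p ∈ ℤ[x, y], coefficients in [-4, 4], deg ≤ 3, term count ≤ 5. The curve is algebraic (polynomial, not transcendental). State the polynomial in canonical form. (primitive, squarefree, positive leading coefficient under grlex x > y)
deg p = 2.
Symmetries: mirror symmetry y ↦ −y ⇒ only even powers of y.
Observable constraints: it meets the y-axis at y = 0 (among the integer gridlines); it meets the x-axis at x = 0 (among the integer gridlines).
Solving for integer coefficients yields p as stated.

2*x^2 - 2*y^2 + x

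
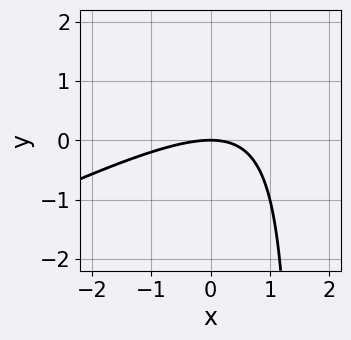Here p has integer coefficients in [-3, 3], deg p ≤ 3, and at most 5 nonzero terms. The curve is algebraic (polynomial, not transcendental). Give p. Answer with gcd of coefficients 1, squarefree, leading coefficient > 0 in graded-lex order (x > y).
x^2 - 2*x*y + 3*y

First, deg p = 2. A generic line meets the curve in up to 2 points.
Next, from the axis intercepts and sections: it crosses the y-axis at the gridline y = 0; one x-axis crossing is at x = 0.
Finally, these observations pin down the coefficients.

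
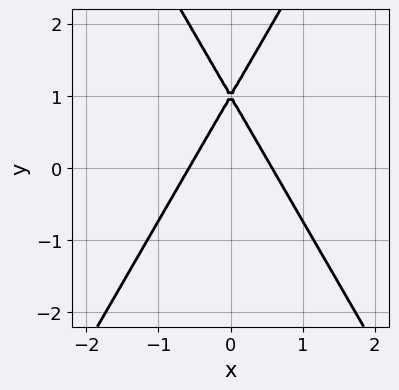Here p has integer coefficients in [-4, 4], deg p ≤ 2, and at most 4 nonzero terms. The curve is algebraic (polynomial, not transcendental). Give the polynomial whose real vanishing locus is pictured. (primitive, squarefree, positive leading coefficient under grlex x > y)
3*x^2 - y^2 + 2*y - 1

1. Degree: the shape is more complex than any degree-1 curve, so deg p = 2.
2. Symmetries: the x ↦ −x reflection is a symmetry, so x appears only in even powers.
3. Against the integer gridlines: it meets the y-axis at y = 1 (among the integer gridlines).
4. These observations pin down the coefficients.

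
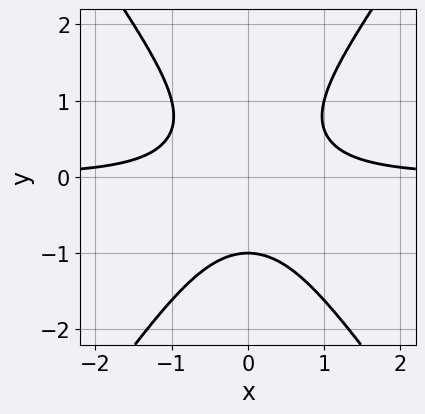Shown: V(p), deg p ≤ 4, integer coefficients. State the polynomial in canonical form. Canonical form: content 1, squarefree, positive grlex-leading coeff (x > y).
2*x^2*y - y^3 - 1

First, degree: the shape is more complex than any degree-2 curve, so deg p = 3.
Then, symmetries: mirror symmetry x ↦ −x ⇒ only even powers of x.
Next, observable constraints: one y-axis crossing is at y = -1; it misses every integer gridline on the x-axis.
Finally, fitting integer coefficients to these (and the overall shape) gives p.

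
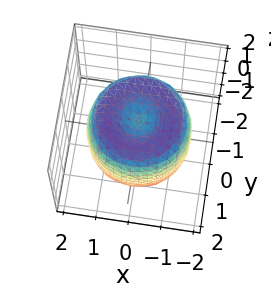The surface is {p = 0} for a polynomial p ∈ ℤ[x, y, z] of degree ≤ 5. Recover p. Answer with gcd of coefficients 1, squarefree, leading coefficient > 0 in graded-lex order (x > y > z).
x^4 + 2*x^2*y^2 + y^4 - 2*x^2 - 2*y^2 + z^2 - 1

First, deg p = 4. The shape is more complex than any degree-3 surface.
Next, symmetries: every cross-section ⟂ z is a circle, so x, y appear only via x² + y².
Then, from the axis intercepts and sections: among the integer gridlines, it crosses the z-axis at z ∈ {-1, 1}; a circular section at z = 0 has radius between 1 and 2.
Finally, the integer polynomial consistent with all of this is the stated p.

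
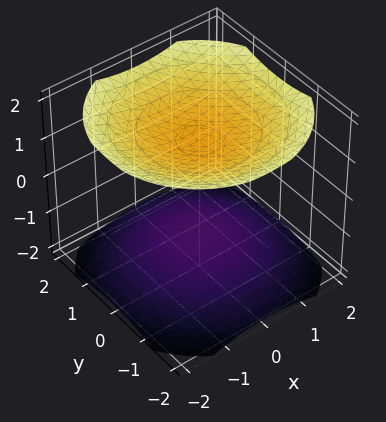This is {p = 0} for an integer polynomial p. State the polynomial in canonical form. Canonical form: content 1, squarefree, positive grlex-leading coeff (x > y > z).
(a) The picture has 2 separate pieces. They look like related sheets of one shape, so recover p as a whole.
(b) The degree is 2 — two separate bowl-shaped sheets opening away from each other; a quadric.
(c) Symmetries: mirror symmetry z ↦ −z ⇒ only even powers of z; every cross-section ⟂ z is a circle, so x, y appear only via x² + y².
(d) Reading off the gridlines: it misses every integer gridline on the x-axis; it misses every integer gridline on the y-axis.
(e) Putting this together gives p.

x^2 + y^2 - 2*z^2 + 3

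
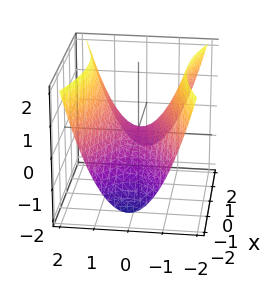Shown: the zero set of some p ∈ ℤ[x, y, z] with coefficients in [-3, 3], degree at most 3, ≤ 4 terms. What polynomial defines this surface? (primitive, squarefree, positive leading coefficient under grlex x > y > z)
x^2 - 3*y^2 + 3*z

(a) The degree is 2 — a saddle surface; a quadric.
(b) Symmetries: the x ↦ −x reflection is a symmetry, so x appears only in even powers; the y ↦ −y reflection is a symmetry, so y appears only in even powers.
(c) Reading off the gridlines: one x-axis crossing is at x = 0; it meets the z-axis at z = 0 (among the integer gridlines).
(d) Together with the visible shape, these determine p as stated.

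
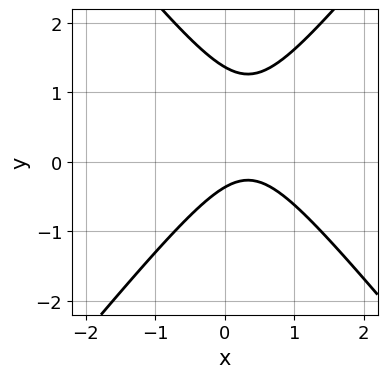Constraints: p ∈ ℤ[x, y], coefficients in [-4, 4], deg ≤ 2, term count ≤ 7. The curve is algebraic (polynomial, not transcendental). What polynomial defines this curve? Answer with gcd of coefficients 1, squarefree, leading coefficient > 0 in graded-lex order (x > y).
3*x^2 - 2*y^2 - 2*x + 2*y + 1

Degree: the shape is more complex than any degree-1 curve, so deg p = 2.
From the visible intercepts: the curve avoids every integer x-axis point in the box.
Assembling these constraints gives the stated polynomial.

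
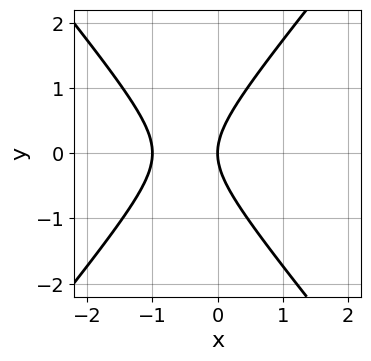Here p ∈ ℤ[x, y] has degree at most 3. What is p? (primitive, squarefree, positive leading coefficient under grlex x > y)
3*x^2 - 2*y^2 + 3*x

(a) deg p = 2.
(b) Symmetries: it's symmetric under y → −y, forcing even powers of y.
(c) Observable constraints: one y-axis crossing is at y = 0; among the integer gridlines, it crosses the x-axis at x ∈ {-1, 0}.
(d) Fitting integer coefficients to these (and the overall shape) gives p.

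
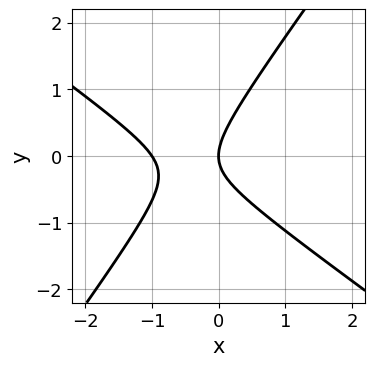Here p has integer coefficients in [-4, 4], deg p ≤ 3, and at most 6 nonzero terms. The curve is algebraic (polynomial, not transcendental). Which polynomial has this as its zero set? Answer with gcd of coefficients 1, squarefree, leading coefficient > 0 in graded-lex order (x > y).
3*x^2 + 2*x*y - 3*y^2 + 3*x

1. deg p = 2.
2. Observable constraints: among the integer gridlines, it crosses the x-axis at x ∈ {-1, 0}; it meets the y-axis at y = 0 (among the integer gridlines).
3. The integer polynomial consistent with all of this is the stated p.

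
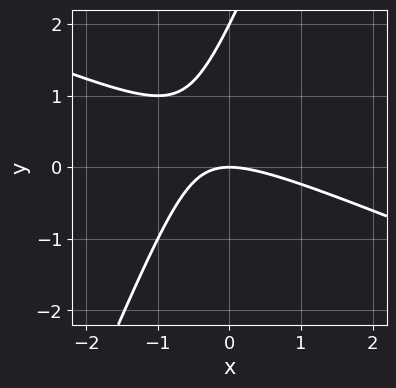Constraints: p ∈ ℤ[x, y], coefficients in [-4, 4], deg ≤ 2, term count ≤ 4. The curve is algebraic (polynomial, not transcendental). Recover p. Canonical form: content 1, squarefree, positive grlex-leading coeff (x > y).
x^2 + 2*x*y - y^2 + 2*y

First, the degree is 2 — a generic line meets the curve in up to 2 points.
Next, against the integer gridlines: among the integer gridlines, it crosses the y-axis at y ∈ {0, 2}; one x-axis crossing is at x = 0.
Finally, fitting integer coefficients to these (and the overall shape) gives p.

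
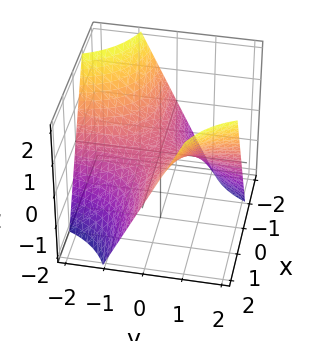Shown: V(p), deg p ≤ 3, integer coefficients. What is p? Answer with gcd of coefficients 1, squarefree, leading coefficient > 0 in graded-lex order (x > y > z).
(a) The degree is 2 — a hyperbolic paraboloid; a quadric.
(b) Observable constraints: one z-axis crossing is at z = 0; every point of the y-axis in the box is on the surface; the visible x-axis segment lies entirely on the surface.
(c) Together with the visible shape, these determine p as stated.

x*y - z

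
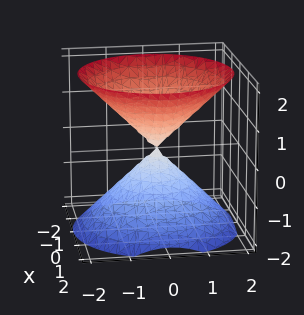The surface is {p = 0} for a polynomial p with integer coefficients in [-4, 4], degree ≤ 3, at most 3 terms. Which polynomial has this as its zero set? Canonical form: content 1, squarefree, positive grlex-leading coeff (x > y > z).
x^2 + y^2 - z^2

(a) I count 2 distinct pieces. Treating them together as one polynomial.
(b) The degree is 2 — two nappes meeting at a single point; a quadric.
(c) Symmetries: mirror symmetry z ↦ −z ⇒ only even powers of z; the surface is invariant under rotation about z: p = q(x² + y², z).
(d) From the axis intercepts and sections: it meets the y-axis at y = 0 (among the integer gridlines); it crosses the x-axis at the gridline x = 0; a circular section at z = -1 has radius exactly 1.
(e) Putting this together gives p.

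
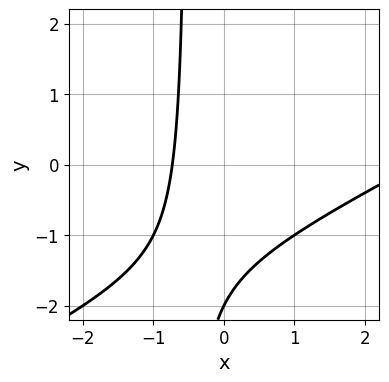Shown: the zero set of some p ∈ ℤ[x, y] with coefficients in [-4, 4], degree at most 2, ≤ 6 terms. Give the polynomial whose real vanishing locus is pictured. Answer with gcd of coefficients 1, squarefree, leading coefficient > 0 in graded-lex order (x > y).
deg p = 2. A generic line meets the curve in up to 2 points.
From the visible intercepts: one y-axis crossing is at y = -2.
The integer polynomial consistent with all of this is the stated p.

x^2 - 2*x*y - 2*x - y - 2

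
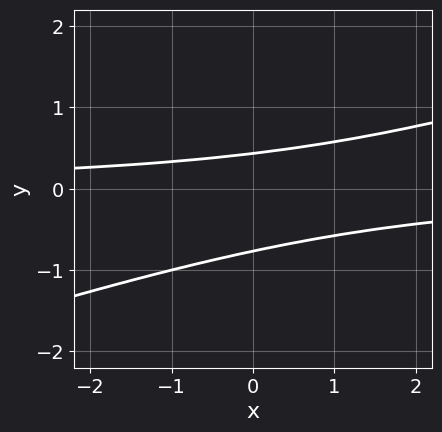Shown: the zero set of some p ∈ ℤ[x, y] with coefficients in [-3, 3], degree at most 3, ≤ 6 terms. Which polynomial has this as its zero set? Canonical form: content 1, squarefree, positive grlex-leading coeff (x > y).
First, the degree is 2 — the shape is more complex than any degree-1 curve.
Then, from the visible intercepts: it misses every integer gridline on the x-axis.
Finally, matching integer coefficients to the picture gives p.

x*y - 3*y^2 - y + 1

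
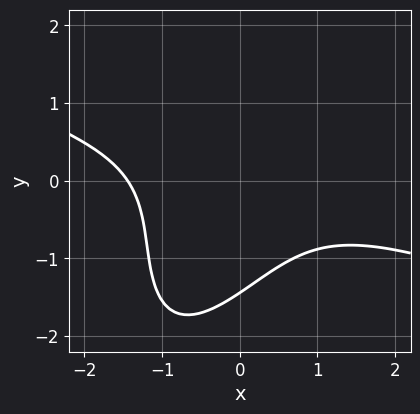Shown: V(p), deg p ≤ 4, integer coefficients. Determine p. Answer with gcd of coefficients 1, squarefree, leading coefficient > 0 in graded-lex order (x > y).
x^3 + 2*x^2*y - 2*x*y^2 + y^3 + 3

1. deg p = 3. A generic line meets the curve in up to 3 points.
2. Matching integer coefficients to the picture gives p.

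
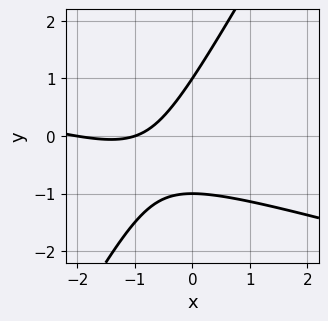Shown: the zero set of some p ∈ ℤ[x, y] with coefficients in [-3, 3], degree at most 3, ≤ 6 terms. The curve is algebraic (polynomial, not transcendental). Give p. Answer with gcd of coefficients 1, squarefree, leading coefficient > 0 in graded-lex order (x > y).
Degree: the shape is more complex than any degree-1 curve, so deg p = 2.
Checking where it meets the axes: the x-axis gridline crossings are at x ∈ {-2, -1}; the y-axis gridline crossings are at y ∈ {-1, 1}.
Together with the visible shape, these determine p as stated.

x^2 + 3*x*y - 2*y^2 + 3*x + 2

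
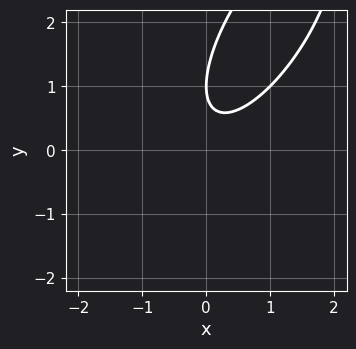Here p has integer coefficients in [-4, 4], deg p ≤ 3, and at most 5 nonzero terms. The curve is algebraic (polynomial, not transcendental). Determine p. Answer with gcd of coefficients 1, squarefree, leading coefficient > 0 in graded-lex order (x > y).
First, degree: the shape is more complex than any degree-1 curve, so deg p = 2.
Next, from the visible intercepts: it meets the y-axis at y = 1 (among the integer gridlines); no x-intercept at any integer in the box.
Finally, putting this together gives p.

2*x^2 - 2*x*y + y^2 - 2*y + 1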